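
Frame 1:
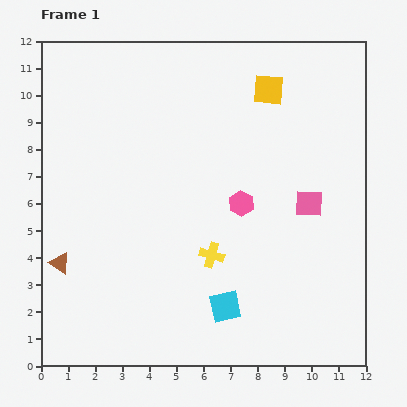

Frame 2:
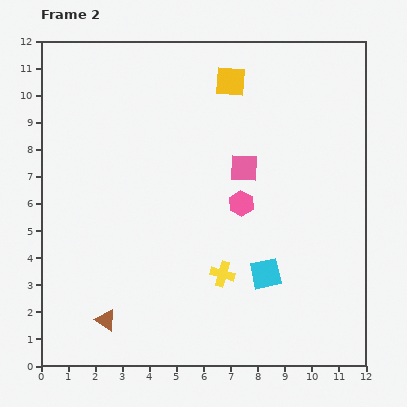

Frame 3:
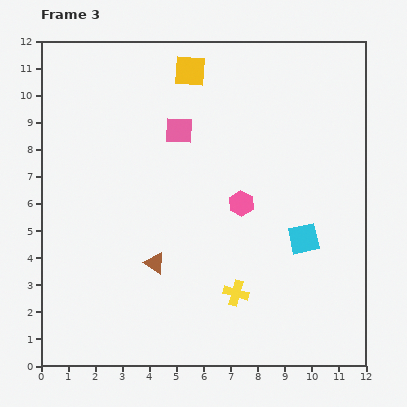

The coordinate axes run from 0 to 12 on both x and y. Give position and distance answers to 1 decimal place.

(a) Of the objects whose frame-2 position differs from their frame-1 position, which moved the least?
the yellow cross

(moved 0.8)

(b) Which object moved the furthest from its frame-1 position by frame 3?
the pink square

(moved 5.5; next 3.8)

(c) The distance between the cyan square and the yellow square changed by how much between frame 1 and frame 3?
-0.7

Distance in frame 1: 8.2. Distance in frame 3: 7.5.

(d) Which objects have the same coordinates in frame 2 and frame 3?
the pink hexagon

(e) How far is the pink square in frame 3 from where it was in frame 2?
2.8

The pink square moved from (7.5, 7.3) to (5.1, 8.7), a distance of √(2.4² + 1.4²) ≈ 2.8.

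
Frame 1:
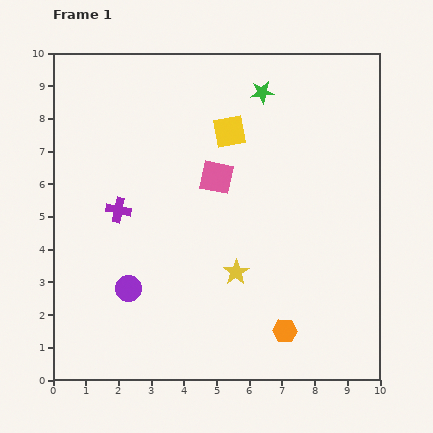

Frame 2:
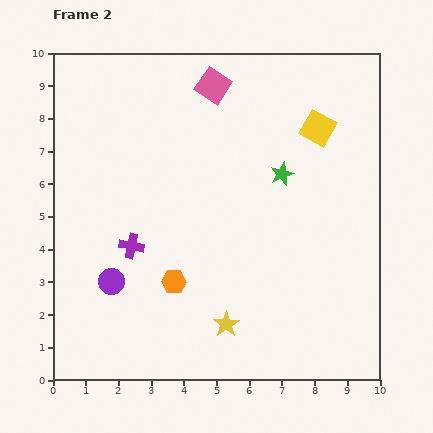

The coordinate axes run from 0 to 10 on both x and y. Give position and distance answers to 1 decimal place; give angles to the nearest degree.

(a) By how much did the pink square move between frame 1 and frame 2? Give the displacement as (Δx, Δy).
(-0.1, 2.8)

The pink square was at (5.0, 6.2) in frame 1 and (4.9, 9.0) in frame 2.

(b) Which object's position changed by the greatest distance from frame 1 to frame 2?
the orange hexagon

(moved 3.7; next 2.8)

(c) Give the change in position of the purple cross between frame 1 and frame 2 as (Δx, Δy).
(0.4, -1.1)

The purple cross was at (2.0, 5.2) in frame 1 and (2.4, 4.1) in frame 2.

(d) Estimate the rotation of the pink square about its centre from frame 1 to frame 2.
22° clockwise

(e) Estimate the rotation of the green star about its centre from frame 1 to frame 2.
15° counter-clockwise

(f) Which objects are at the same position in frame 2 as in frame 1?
none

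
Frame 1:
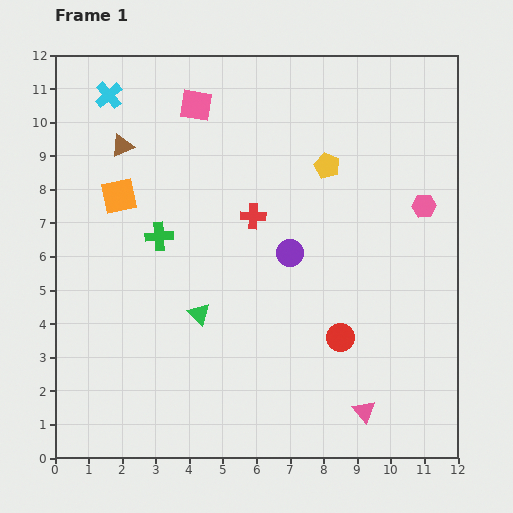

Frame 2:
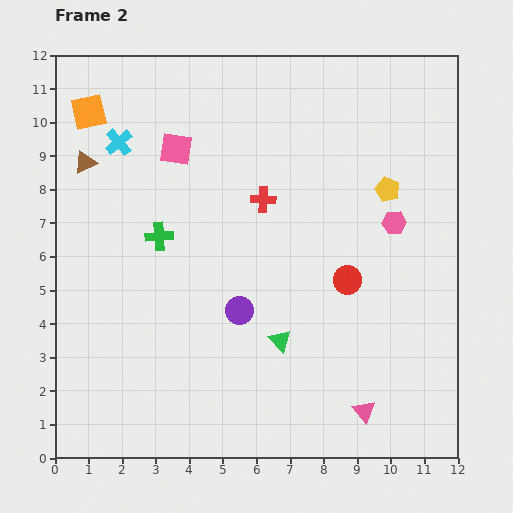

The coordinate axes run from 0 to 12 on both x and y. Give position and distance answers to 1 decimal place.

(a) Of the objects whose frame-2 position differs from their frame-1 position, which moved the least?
the red cross

(moved 0.6)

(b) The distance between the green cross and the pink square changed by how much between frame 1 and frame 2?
-1.5

Distance in frame 1: 4.1. Distance in frame 2: 2.6.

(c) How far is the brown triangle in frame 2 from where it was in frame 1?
1.2

The brown triangle moved from (2.0, 9.3) to (0.9, 8.8), a distance of √(1.1² + 0.5²) ≈ 1.2.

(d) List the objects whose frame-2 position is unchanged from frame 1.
the green cross, the pink triangle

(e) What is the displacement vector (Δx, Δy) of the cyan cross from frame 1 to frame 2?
(0.3, -1.4)

The cyan cross was at (1.6, 10.8) in frame 1 and (1.9, 9.4) in frame 2.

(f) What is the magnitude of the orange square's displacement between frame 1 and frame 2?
2.7

The orange square moved from (1.9, 7.8) to (1.0, 10.3), a distance of √(0.9² + 2.5²) ≈ 2.7.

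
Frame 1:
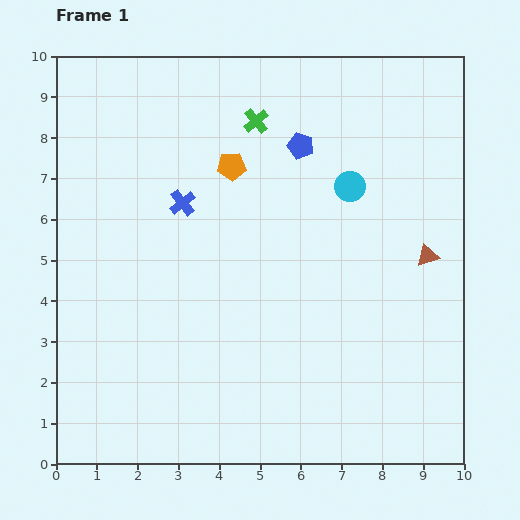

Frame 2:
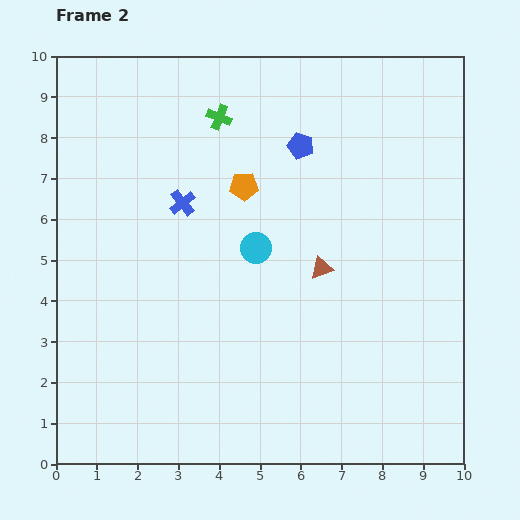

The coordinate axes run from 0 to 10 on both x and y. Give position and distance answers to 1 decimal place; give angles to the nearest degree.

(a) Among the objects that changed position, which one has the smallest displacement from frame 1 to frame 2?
the orange pentagon

(moved 0.6)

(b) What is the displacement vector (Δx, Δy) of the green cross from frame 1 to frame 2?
(-0.9, 0.1)

The green cross was at (4.9, 8.4) in frame 1 and (4.0, 8.5) in frame 2.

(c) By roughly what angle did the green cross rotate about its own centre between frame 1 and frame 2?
28° counter-clockwise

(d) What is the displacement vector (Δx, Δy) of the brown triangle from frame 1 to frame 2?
(-2.6, -0.3)

The brown triangle was at (9.1, 5.1) in frame 1 and (6.5, 4.8) in frame 2.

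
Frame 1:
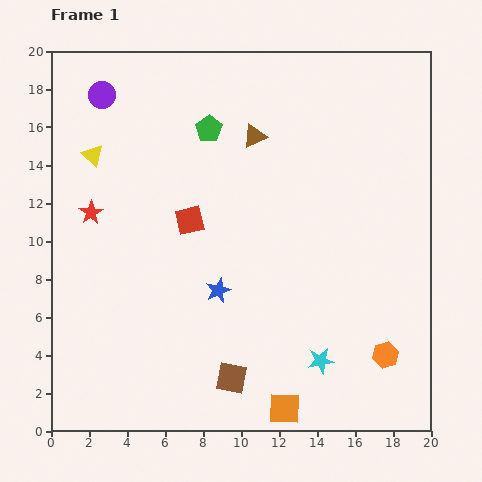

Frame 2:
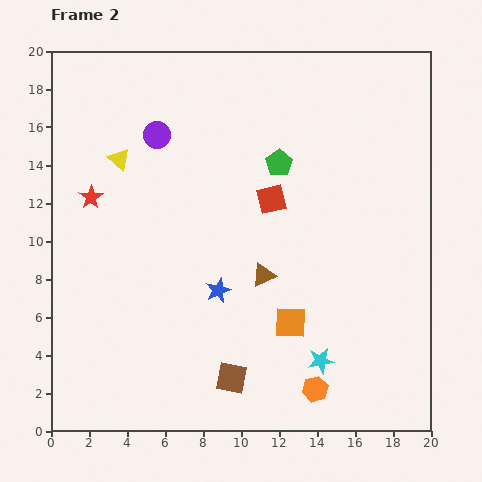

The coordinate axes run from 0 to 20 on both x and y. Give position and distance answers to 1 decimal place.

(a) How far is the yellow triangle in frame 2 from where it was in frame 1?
1.4

The yellow triangle moved from (2.2, 14.5) to (3.6, 14.3), a distance of √(1.4² + 0.2²) ≈ 1.4.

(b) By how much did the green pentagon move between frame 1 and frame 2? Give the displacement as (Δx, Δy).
(3.7, -1.8)

The green pentagon was at (8.3, 15.9) in frame 1 and (12.0, 14.1) in frame 2.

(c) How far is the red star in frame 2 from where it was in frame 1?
0.8

The red star moved from (2.1, 11.5) to (2.1, 12.3), a distance of √(0.0² + 0.8²) ≈ 0.8.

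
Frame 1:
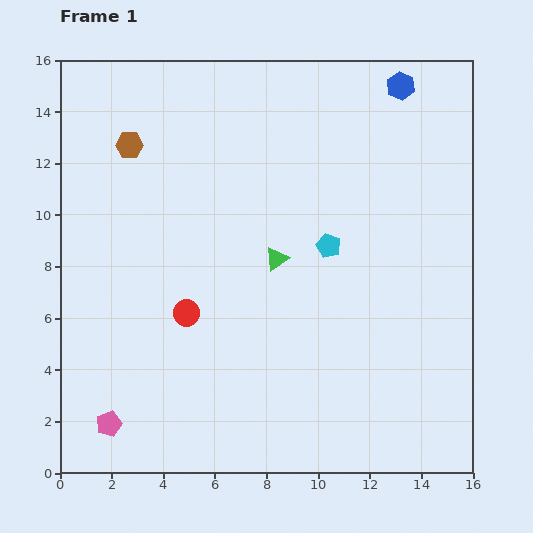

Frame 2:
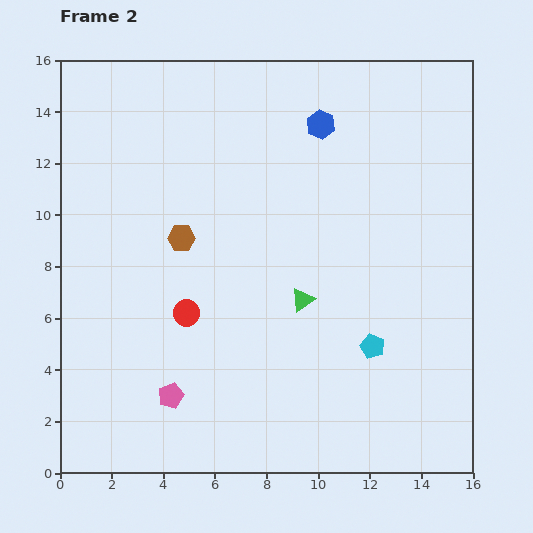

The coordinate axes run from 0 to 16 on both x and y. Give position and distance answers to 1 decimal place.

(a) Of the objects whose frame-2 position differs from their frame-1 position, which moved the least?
the green triangle

(moved 1.9)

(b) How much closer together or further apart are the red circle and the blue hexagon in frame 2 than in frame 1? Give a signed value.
-3.1

Distance in frame 1: 12.1. Distance in frame 2: 9.0.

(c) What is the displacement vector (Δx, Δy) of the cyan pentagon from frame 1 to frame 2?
(1.7, -3.9)

The cyan pentagon was at (10.4, 8.8) in frame 1 and (12.1, 4.9) in frame 2.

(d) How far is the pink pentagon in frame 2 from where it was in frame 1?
2.6

The pink pentagon moved from (1.9, 1.9) to (4.3, 3.0), a distance of √(2.4² + 1.1²) ≈ 2.6.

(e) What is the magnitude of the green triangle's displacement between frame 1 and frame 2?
1.9

The green triangle moved from (8.4, 8.3) to (9.4, 6.7), a distance of √(1.0² + 1.6²) ≈ 1.9.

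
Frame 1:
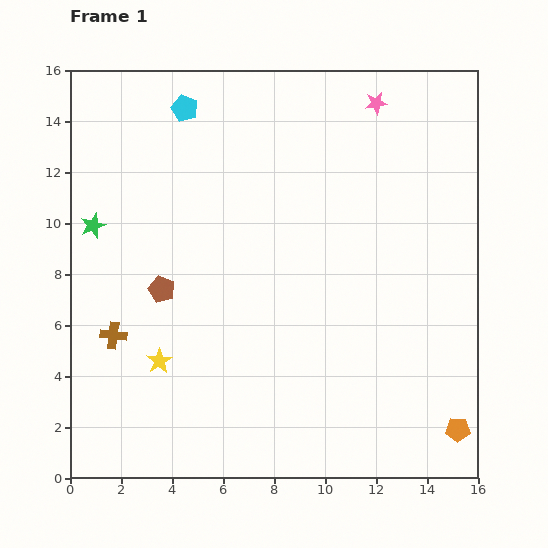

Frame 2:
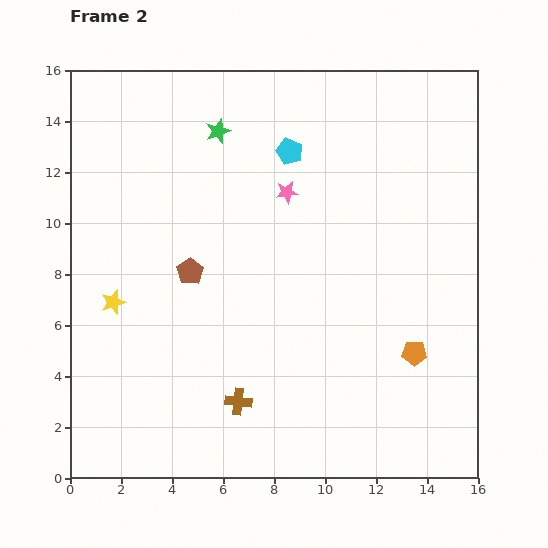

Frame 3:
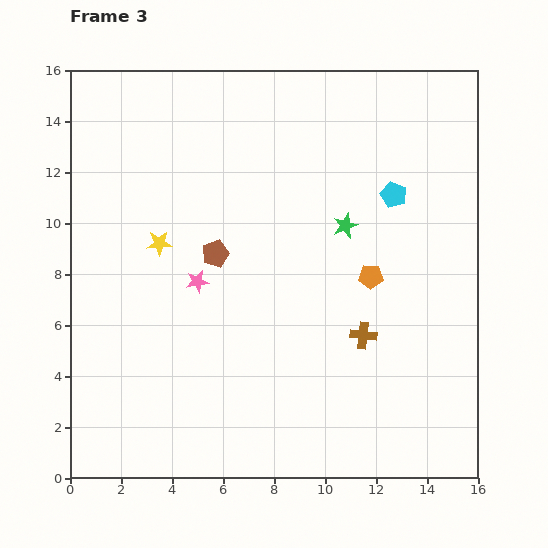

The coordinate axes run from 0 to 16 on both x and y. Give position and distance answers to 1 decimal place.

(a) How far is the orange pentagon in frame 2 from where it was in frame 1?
3.4

The orange pentagon moved from (15.2, 1.9) to (13.5, 4.9), a distance of √(1.7² + 3.0²) ≈ 3.4.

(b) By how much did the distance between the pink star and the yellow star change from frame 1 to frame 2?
-5.2

Distance in frame 1: 13.2. Distance in frame 2: 8.0.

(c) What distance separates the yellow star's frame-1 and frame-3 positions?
4.6

The yellow star moved from (3.5, 4.6) to (3.5, 9.2), a distance of √(0.0² + 4.6²) ≈ 4.6.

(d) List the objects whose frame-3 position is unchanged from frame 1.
none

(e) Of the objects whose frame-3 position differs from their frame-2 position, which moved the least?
the brown pentagon

(moved 1.2)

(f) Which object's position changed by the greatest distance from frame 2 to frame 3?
the green star

(moved 6.2; next 5.5)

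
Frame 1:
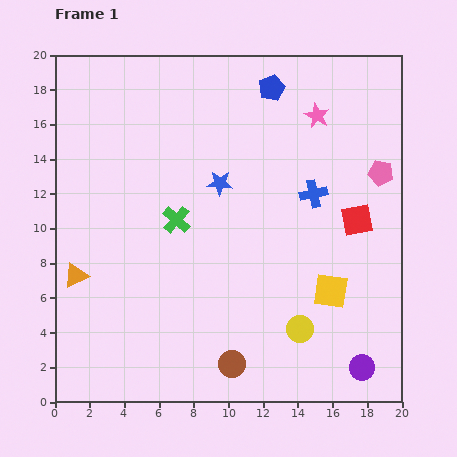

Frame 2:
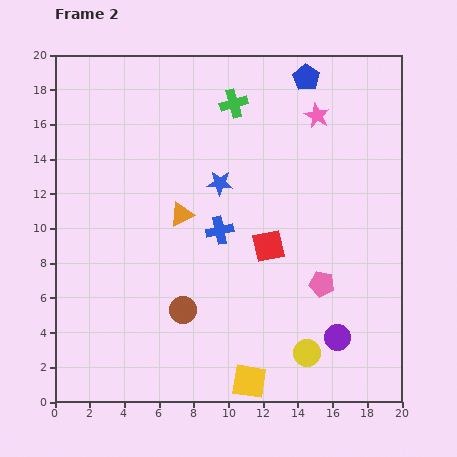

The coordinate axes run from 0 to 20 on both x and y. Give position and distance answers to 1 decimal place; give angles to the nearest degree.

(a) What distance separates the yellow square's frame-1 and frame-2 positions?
7.0

The yellow square moved from (15.9, 6.4) to (11.2, 1.2), a distance of √(4.7² + 5.2²) ≈ 7.0.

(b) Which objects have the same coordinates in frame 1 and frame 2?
the pink star, the blue star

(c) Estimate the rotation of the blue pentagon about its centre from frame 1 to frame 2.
16° counter-clockwise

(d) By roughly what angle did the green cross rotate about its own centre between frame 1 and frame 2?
32° clockwise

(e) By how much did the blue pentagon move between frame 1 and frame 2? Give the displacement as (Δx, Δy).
(2.0, 0.6)

The blue pentagon was at (12.5, 18.1) in frame 1 and (14.5, 18.7) in frame 2.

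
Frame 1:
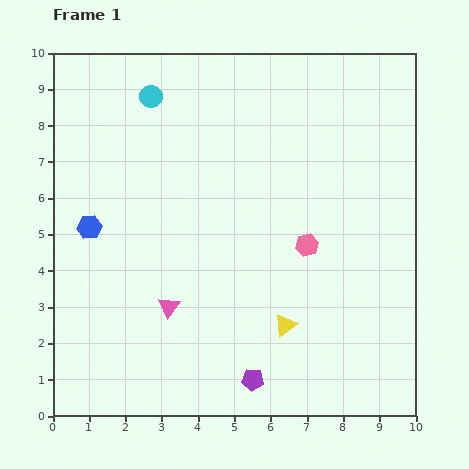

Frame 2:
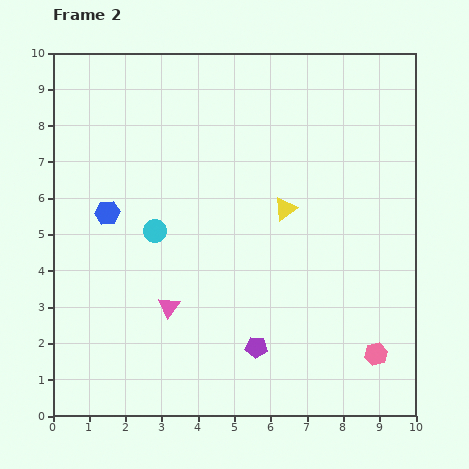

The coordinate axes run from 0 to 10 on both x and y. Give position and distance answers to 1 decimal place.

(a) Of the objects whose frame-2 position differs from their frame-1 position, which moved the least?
the blue hexagon

(moved 0.6)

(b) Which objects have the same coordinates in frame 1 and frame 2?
the pink triangle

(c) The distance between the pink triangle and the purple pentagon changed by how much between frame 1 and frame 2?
-0.4

Distance in frame 1: 3.0. Distance in frame 2: 2.6.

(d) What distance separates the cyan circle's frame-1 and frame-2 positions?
3.7

The cyan circle moved from (2.7, 8.8) to (2.8, 5.1), a distance of √(0.1² + 3.7²) ≈ 3.7.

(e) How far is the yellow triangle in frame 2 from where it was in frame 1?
3.2

The yellow triangle moved from (6.4, 2.5) to (6.4, 5.7), a distance of √(0.0² + 3.2²) ≈ 3.2.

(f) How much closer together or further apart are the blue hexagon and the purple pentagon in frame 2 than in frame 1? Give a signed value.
-0.7

Distance in frame 1: 6.2. Distance in frame 2: 5.5.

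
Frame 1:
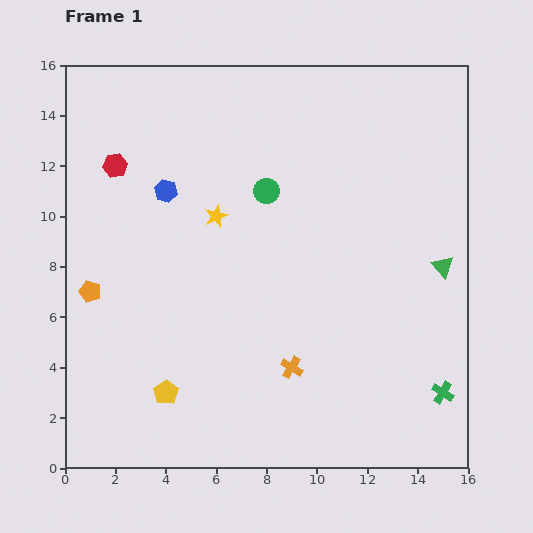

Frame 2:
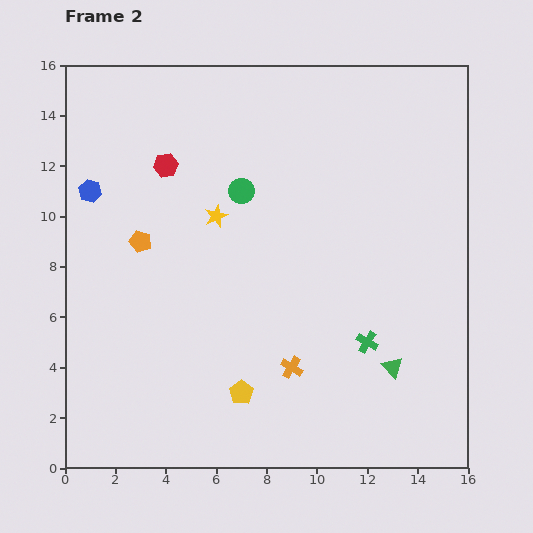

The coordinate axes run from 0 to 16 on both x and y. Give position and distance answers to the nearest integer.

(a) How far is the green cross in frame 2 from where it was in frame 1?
4

The green cross moved from (15, 3) to (12, 5), a distance of √(3² + 2²) ≈ 4.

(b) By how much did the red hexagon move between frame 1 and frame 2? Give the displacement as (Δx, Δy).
(2, 0)

The red hexagon was at (2, 12) in frame 1 and (4, 12) in frame 2.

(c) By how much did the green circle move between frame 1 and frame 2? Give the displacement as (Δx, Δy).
(-1, 0)

The green circle was at (8, 11) in frame 1 and (7, 11) in frame 2.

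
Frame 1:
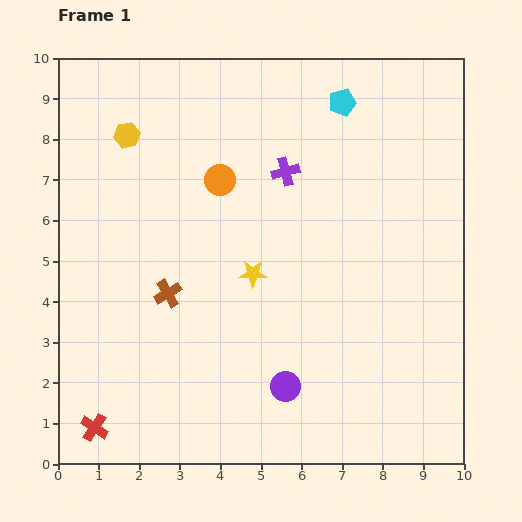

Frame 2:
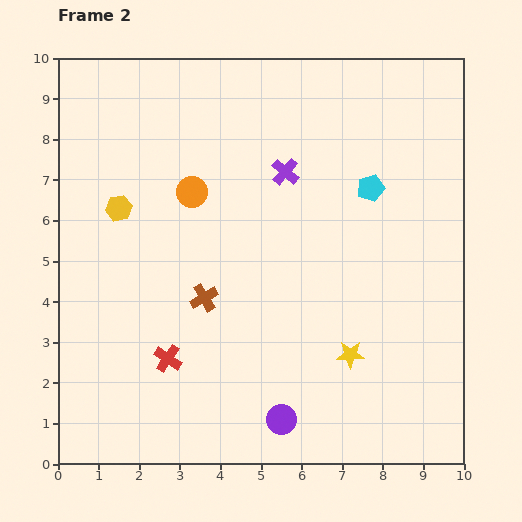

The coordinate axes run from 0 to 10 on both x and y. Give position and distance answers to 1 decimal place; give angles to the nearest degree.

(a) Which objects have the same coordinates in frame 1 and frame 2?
the purple cross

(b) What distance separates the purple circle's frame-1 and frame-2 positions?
0.8

The purple circle moved from (5.6, 1.9) to (5.5, 1.1), a distance of √(0.1² + 0.8²) ≈ 0.8.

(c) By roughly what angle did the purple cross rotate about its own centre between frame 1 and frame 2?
35° counter-clockwise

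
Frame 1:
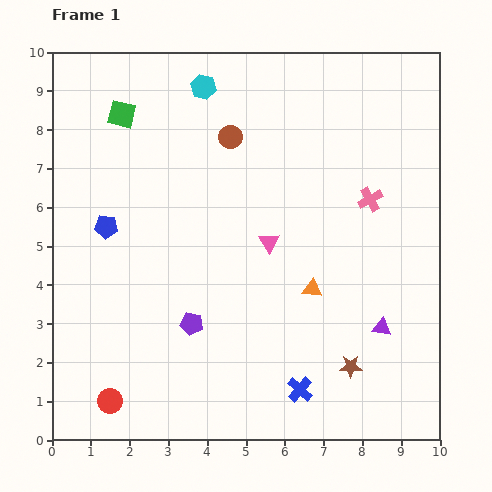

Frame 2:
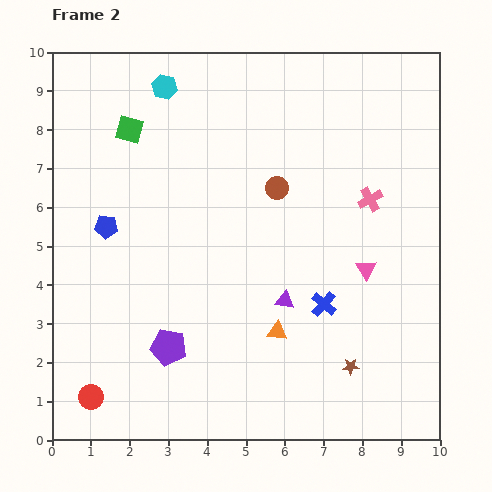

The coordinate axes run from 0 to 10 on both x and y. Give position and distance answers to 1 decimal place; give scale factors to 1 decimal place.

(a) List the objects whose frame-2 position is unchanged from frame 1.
the blue pentagon, the brown star, the pink cross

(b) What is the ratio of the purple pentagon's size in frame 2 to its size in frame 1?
1.6×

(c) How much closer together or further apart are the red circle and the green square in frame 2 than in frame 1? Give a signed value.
-0.4

Distance in frame 1: 7.4. Distance in frame 2: 7.0.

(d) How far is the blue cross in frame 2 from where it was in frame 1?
2.3

The blue cross moved from (6.4, 1.3) to (7.0, 3.5), a distance of √(0.6² + 2.2²) ≈ 2.3.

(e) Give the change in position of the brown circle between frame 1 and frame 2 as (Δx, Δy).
(1.2, -1.3)

The brown circle was at (4.6, 7.8) in frame 1 and (5.8, 6.5) in frame 2.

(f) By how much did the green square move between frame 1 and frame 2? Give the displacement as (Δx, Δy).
(0.2, -0.4)

The green square was at (1.8, 8.4) in frame 1 and (2.0, 8.0) in frame 2.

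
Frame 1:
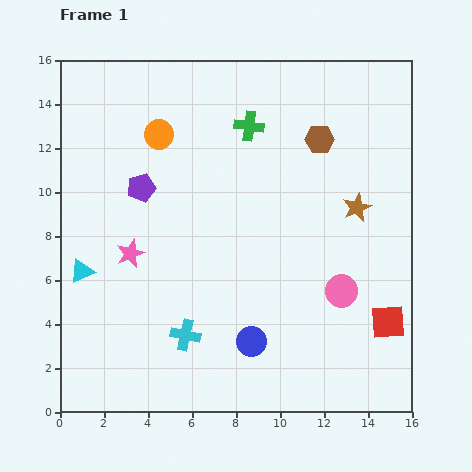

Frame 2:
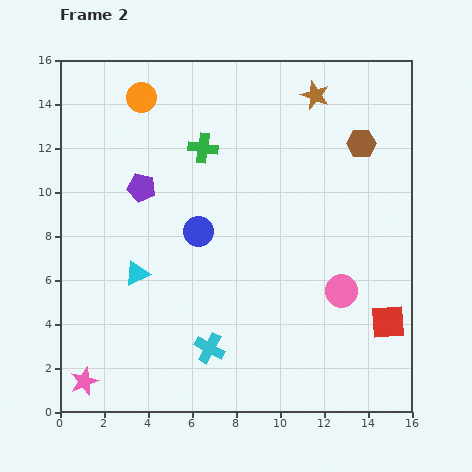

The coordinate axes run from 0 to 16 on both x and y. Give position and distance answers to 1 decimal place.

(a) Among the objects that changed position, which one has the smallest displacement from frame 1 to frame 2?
the cyan cross

(moved 1.3)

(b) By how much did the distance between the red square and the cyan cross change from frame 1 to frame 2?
-1.0

Distance in frame 1: 9.2. Distance in frame 2: 8.2.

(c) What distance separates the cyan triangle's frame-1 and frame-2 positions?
2.5

The cyan triangle moved from (1.0, 6.4) to (3.5, 6.3), a distance of √(2.5² + 0.1²) ≈ 2.5.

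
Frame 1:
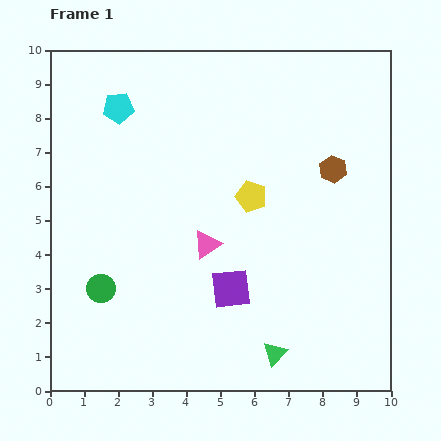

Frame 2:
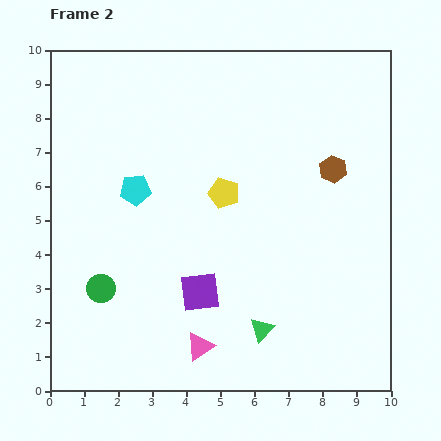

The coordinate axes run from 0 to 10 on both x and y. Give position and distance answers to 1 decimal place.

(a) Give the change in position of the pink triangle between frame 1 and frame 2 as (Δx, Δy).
(-0.2, -3.0)

The pink triangle was at (4.6, 4.3) in frame 1 and (4.4, 1.3) in frame 2.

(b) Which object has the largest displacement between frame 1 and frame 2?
the pink triangle

(moved 3.0; next 2.5)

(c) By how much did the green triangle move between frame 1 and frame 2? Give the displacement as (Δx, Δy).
(-0.4, 0.7)

The green triangle was at (6.6, 1.1) in frame 1 and (6.2, 1.8) in frame 2.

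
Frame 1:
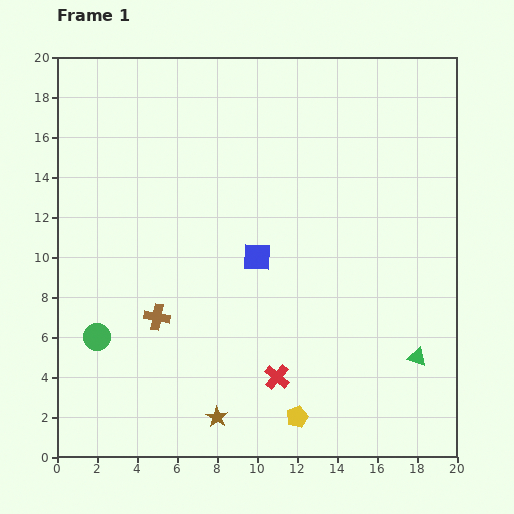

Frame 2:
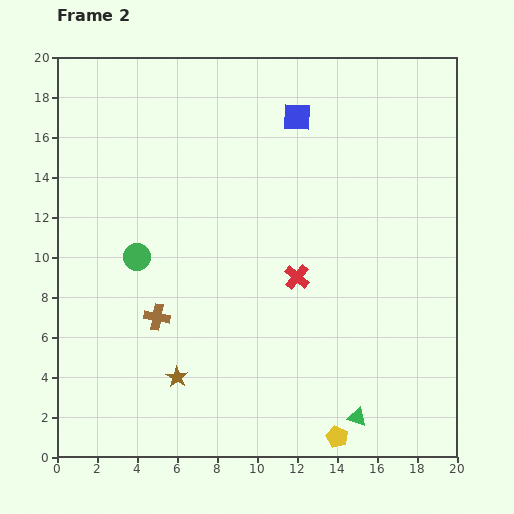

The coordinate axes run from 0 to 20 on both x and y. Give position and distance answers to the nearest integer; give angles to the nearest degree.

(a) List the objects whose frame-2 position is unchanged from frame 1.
the brown cross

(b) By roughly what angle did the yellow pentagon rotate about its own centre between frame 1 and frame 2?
26° counter-clockwise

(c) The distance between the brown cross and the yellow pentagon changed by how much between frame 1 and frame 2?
+2

Distance in frame 1: 9. Distance in frame 2: 11.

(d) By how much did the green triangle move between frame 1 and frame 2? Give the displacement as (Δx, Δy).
(-3, -3)

The green triangle was at (18, 5) in frame 1 and (15, 2) in frame 2.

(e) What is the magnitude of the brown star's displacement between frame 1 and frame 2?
3

The brown star moved from (8, 2) to (6, 4), a distance of √(2² + 2²) ≈ 3.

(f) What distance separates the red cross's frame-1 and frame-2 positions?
5

The red cross moved from (11, 4) to (12, 9), a distance of √(1² + 5²) ≈ 5.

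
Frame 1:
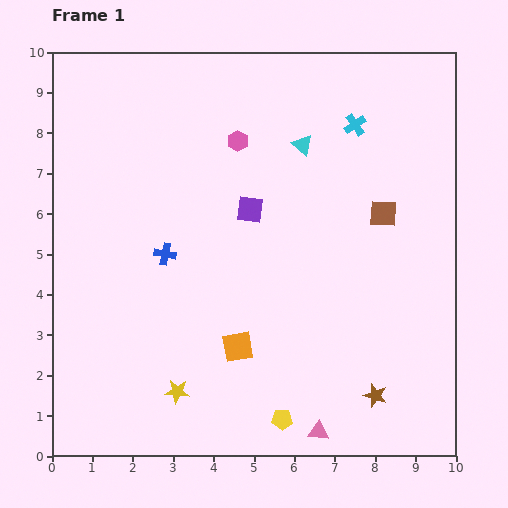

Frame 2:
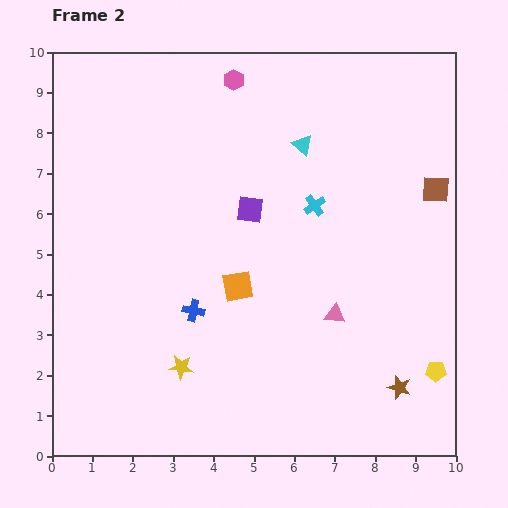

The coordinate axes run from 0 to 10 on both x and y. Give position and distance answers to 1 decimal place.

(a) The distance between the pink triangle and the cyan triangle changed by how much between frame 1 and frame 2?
-2.8

Distance in frame 1: 7.1. Distance in frame 2: 4.3.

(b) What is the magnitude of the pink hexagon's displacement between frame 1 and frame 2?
1.5

The pink hexagon moved from (4.6, 7.8) to (4.5, 9.3), a distance of √(0.1² + 1.5²) ≈ 1.5.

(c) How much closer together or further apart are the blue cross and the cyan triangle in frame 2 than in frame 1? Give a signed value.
+0.6

Distance in frame 1: 4.3. Distance in frame 2: 4.9.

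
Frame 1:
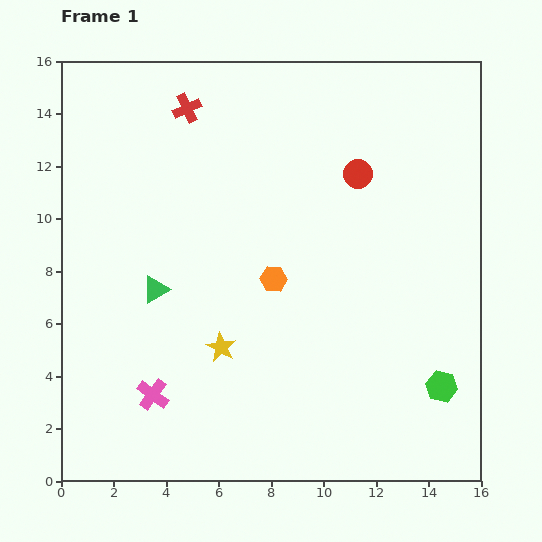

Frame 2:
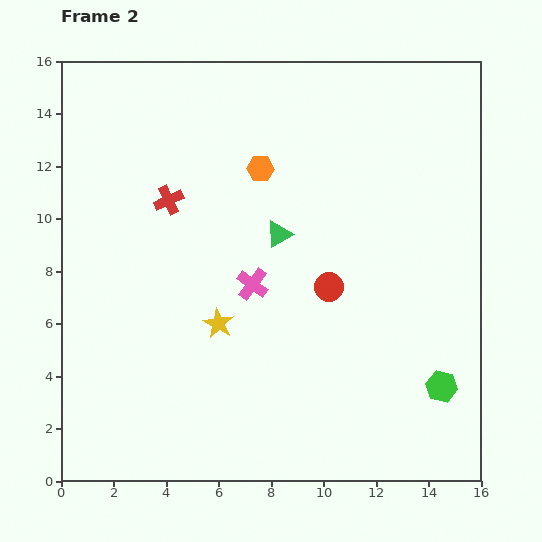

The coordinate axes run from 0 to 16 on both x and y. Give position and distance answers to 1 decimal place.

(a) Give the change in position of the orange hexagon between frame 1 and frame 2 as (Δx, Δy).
(-0.5, 4.2)

The orange hexagon was at (8.1, 7.7) in frame 1 and (7.6, 11.9) in frame 2.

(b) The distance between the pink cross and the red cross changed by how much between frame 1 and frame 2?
-6.5

Distance in frame 1: 11.0. Distance in frame 2: 4.5.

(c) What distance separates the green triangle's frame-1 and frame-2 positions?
5.1

The green triangle moved from (3.6, 7.3) to (8.3, 9.4), a distance of √(4.7² + 2.1²) ≈ 5.1.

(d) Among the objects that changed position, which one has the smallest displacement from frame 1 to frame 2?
the yellow star

(moved 0.9)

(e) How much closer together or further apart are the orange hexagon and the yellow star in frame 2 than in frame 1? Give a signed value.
+2.8

Distance in frame 1: 3.3. Distance in frame 2: 6.1.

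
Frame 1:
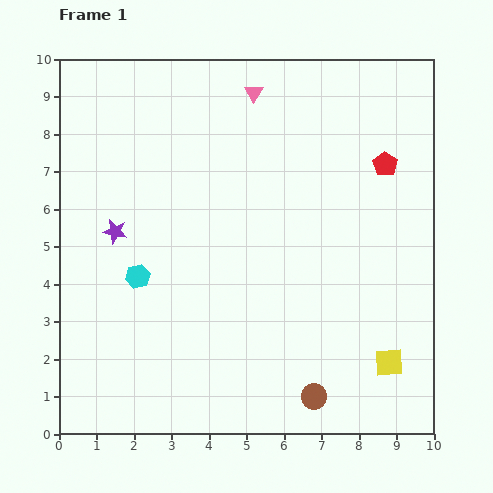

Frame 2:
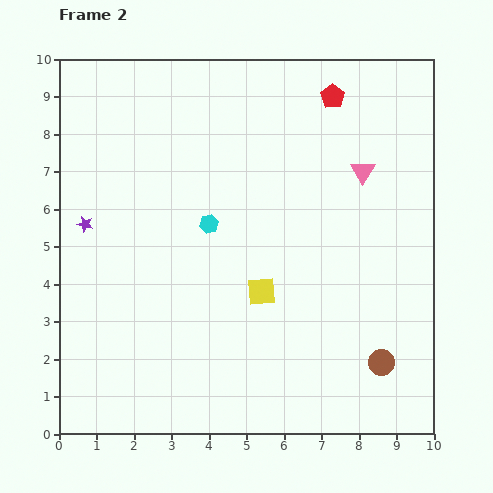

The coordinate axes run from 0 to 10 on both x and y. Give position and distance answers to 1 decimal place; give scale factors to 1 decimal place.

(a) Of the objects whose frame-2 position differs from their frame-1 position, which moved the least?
the purple star

(moved 0.8)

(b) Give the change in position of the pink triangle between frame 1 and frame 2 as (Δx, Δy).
(2.9, -2.1)

The pink triangle was at (5.2, 9.1) in frame 1 and (8.1, 7.0) in frame 2.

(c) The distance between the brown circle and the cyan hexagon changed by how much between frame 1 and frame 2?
+0.2

Distance in frame 1: 5.7. Distance in frame 2: 5.9.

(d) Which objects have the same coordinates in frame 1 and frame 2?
none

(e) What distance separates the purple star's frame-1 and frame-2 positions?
0.8

The purple star moved from (1.5, 5.4) to (0.7, 5.6), a distance of √(0.8² + 0.2²) ≈ 0.8.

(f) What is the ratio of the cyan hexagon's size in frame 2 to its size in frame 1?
0.7×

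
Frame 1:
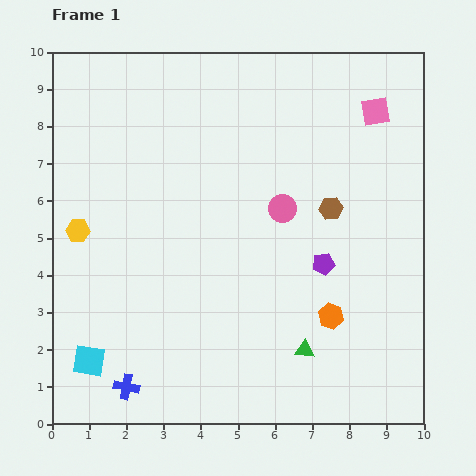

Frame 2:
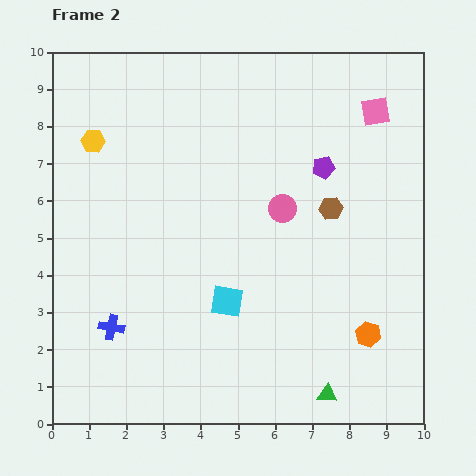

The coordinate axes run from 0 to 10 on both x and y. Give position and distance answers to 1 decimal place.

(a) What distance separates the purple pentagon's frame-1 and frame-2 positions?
2.6

The purple pentagon moved from (7.3, 4.3) to (7.3, 6.9), a distance of √(0.0² + 2.6²) ≈ 2.6.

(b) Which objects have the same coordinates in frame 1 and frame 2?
the pink square, the pink circle, the brown hexagon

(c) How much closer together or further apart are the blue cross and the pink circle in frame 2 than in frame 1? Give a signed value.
-0.8

Distance in frame 1: 6.4. Distance in frame 2: 5.6.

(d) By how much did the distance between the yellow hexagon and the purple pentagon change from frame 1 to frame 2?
-0.5

Distance in frame 1: 6.7. Distance in frame 2: 6.2.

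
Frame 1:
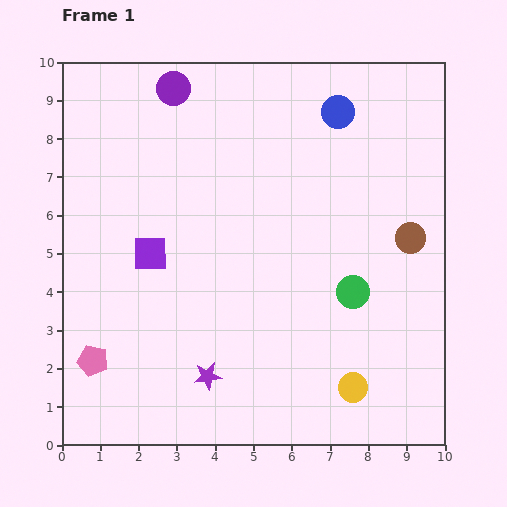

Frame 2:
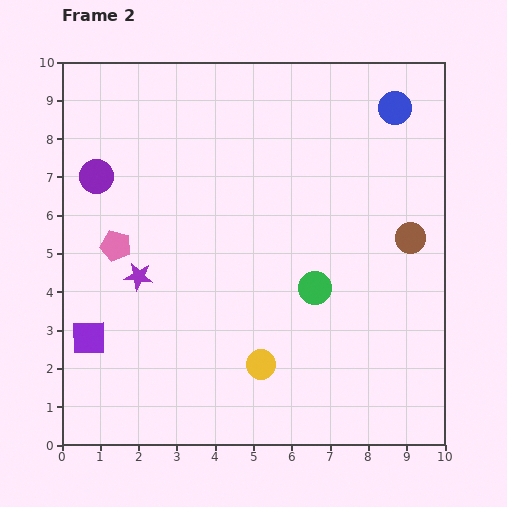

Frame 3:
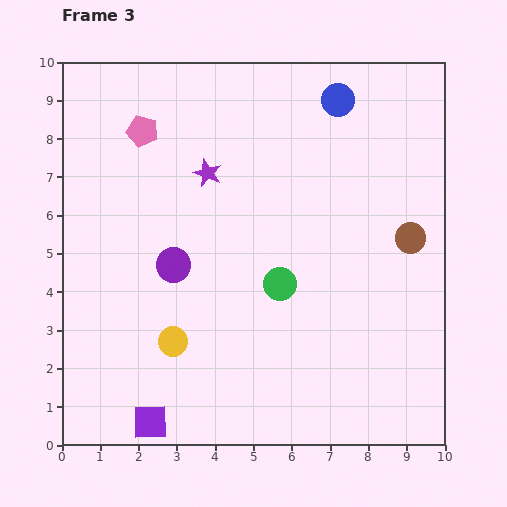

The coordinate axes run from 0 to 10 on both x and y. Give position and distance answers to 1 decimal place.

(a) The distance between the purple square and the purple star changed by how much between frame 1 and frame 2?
-1.4

Distance in frame 1: 3.5. Distance in frame 2: 2.1.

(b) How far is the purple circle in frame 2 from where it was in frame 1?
3.0

The purple circle moved from (2.9, 9.3) to (0.9, 7.0), a distance of √(2.0² + 2.3²) ≈ 3.0.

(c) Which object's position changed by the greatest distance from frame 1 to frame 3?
the pink pentagon

(moved 6.1; next 5.3)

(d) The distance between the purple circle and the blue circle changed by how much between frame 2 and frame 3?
-1.9

Distance in frame 2: 8.0. Distance in frame 3: 6.1.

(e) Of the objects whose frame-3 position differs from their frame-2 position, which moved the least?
the green circle

(moved 0.9)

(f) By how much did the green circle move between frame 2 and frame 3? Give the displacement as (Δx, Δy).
(-0.9, 0.1)

The green circle was at (6.6, 4.1) in frame 2 and (5.7, 4.2) in frame 3.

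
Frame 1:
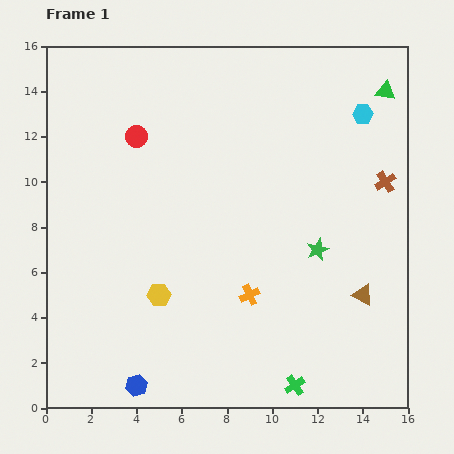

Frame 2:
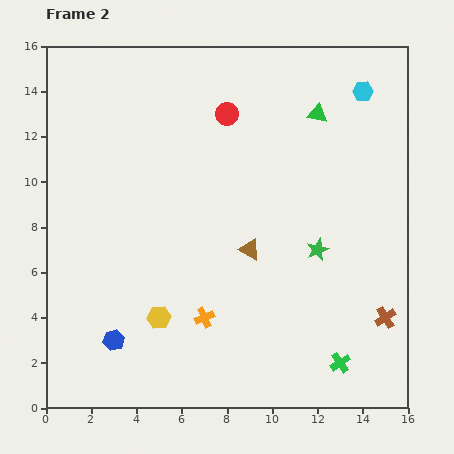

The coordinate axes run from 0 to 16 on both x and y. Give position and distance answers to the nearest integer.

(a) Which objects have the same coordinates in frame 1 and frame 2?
the green star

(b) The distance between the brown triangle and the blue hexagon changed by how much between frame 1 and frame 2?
-4

Distance in frame 1: 11. Distance in frame 2: 7.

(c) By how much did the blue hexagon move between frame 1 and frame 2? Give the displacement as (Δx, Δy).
(-1, 2)

The blue hexagon was at (4, 1) in frame 1 and (3, 3) in frame 2.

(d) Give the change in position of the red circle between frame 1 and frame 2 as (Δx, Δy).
(4, 1)

The red circle was at (4, 12) in frame 1 and (8, 13) in frame 2.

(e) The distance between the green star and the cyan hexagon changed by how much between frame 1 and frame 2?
+1

Distance in frame 1: 6. Distance in frame 2: 7.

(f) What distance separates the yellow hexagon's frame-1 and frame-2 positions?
1

The yellow hexagon moved from (5, 5) to (5, 4), a distance of √(0² + 1²) ≈ 1.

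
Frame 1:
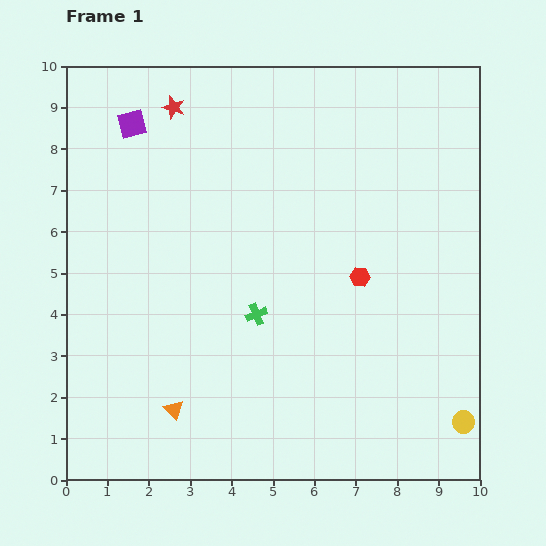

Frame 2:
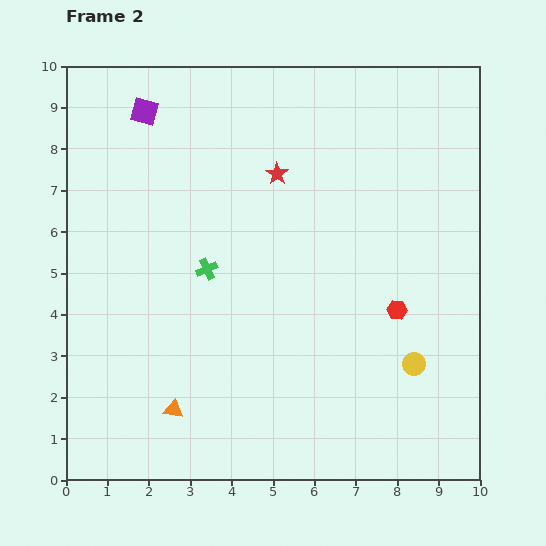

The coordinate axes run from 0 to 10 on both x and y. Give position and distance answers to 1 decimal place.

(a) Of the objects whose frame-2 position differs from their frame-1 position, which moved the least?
the purple square

(moved 0.4)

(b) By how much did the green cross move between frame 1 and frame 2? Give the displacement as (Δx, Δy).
(-1.2, 1.1)

The green cross was at (4.6, 4.0) in frame 1 and (3.4, 5.1) in frame 2.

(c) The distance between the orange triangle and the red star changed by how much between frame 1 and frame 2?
-1.1

Distance in frame 1: 7.3. Distance in frame 2: 6.2.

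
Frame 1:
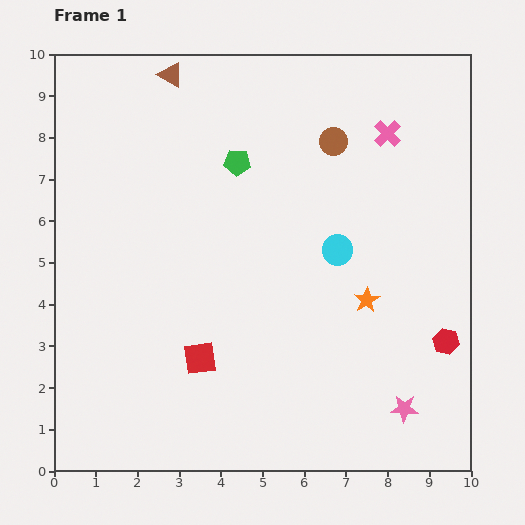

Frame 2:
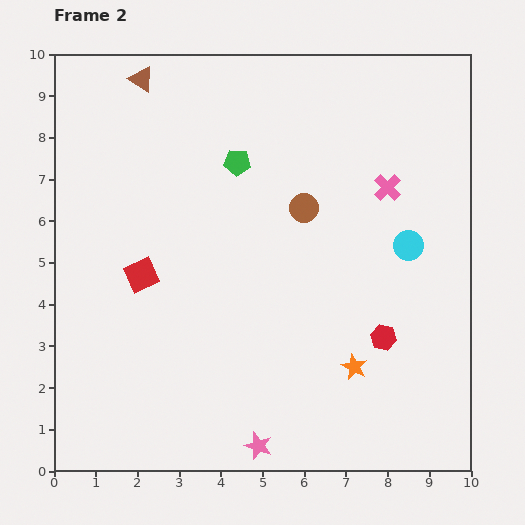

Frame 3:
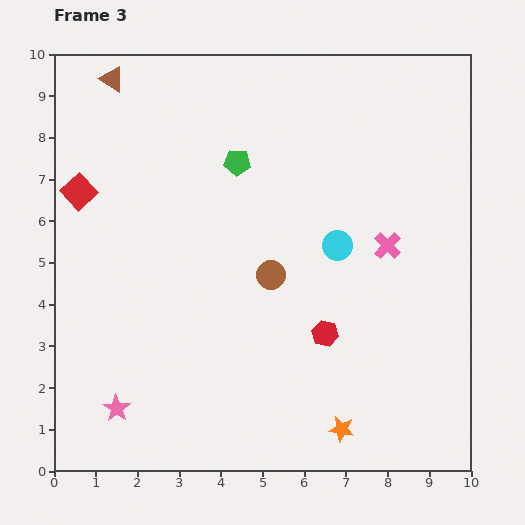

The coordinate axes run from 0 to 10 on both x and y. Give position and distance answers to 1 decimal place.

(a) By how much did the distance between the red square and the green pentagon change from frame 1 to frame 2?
-1.3

Distance in frame 1: 4.8. Distance in frame 2: 3.5.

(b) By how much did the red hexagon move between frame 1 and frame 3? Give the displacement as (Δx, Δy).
(-2.9, 0.2)

The red hexagon was at (9.4, 3.1) in frame 1 and (6.5, 3.3) in frame 3.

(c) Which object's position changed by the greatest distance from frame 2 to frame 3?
the pink star

(moved 3.5; next 2.5)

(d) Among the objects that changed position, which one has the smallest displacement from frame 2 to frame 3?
the brown triangle

(moved 0.7)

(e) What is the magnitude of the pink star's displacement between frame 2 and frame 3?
3.5

The pink star moved from (4.9, 0.6) to (1.5, 1.5), a distance of √(3.4² + 0.9²) ≈ 3.5.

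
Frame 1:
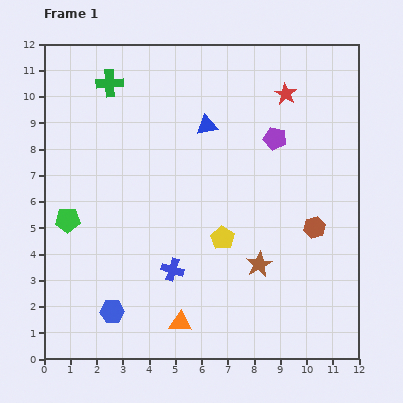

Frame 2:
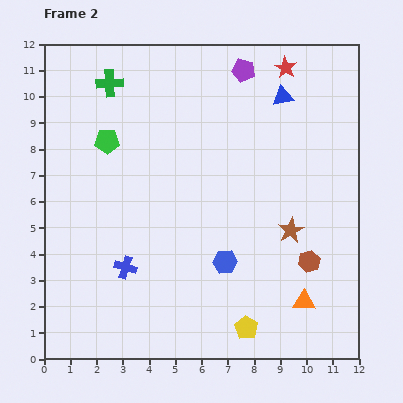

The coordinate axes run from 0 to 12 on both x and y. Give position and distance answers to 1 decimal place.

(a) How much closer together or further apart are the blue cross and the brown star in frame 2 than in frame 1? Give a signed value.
+3.2

Distance in frame 1: 3.3. Distance in frame 2: 6.5.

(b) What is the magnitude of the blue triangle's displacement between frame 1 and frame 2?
3.1

The blue triangle moved from (6.2, 8.9) to (9.1, 10.0), a distance of √(2.9² + 1.1²) ≈ 3.1.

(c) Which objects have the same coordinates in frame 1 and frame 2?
the green cross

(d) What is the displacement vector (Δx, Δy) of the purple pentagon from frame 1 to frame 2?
(-1.2, 2.6)

The purple pentagon was at (8.8, 8.4) in frame 1 and (7.6, 11.0) in frame 2.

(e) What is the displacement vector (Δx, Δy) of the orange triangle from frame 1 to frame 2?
(4.7, 0.8)

The orange triangle was at (5.2, 1.4) in frame 1 and (9.9, 2.2) in frame 2.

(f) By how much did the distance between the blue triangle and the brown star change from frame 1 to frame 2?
-0.6

Distance in frame 1: 5.7. Distance in frame 2: 5.1.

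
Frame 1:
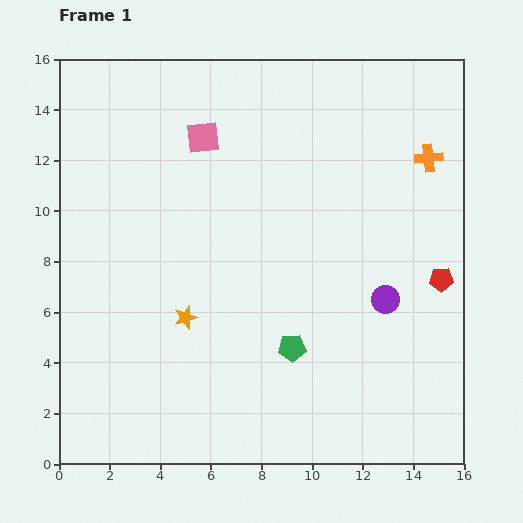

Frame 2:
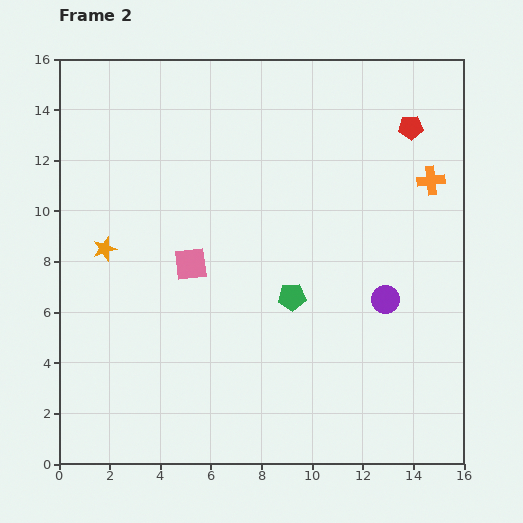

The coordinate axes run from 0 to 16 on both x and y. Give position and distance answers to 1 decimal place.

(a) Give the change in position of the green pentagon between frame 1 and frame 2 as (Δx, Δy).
(0.0, 2.0)

The green pentagon was at (9.2, 4.6) in frame 1 and (9.2, 6.6) in frame 2.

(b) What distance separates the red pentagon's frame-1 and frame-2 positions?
6.1

The red pentagon moved from (15.1, 7.3) to (13.9, 13.3), a distance of √(1.2² + 6.0²) ≈ 6.1.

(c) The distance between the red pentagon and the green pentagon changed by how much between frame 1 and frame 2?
+1.7

Distance in frame 1: 6.5. Distance in frame 2: 8.2.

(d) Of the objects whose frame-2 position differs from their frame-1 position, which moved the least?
the orange cross

(moved 0.9)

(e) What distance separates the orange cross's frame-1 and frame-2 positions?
0.9

The orange cross moved from (14.6, 12.1) to (14.7, 11.2), a distance of √(0.1² + 0.9²) ≈ 0.9.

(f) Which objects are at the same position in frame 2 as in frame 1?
the purple circle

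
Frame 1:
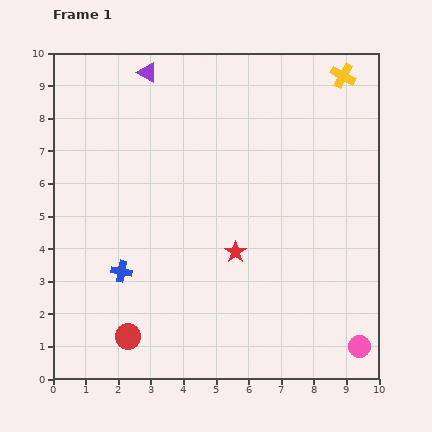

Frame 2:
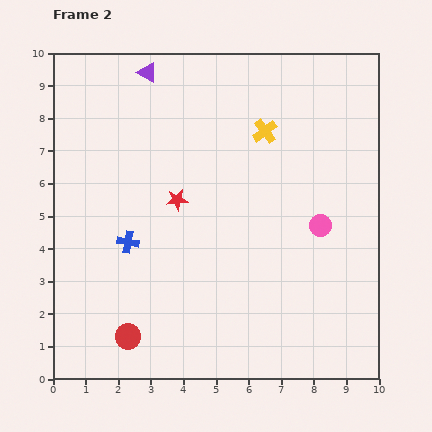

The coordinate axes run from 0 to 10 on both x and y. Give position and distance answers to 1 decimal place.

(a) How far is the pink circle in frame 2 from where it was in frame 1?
3.9

The pink circle moved from (9.4, 1.0) to (8.2, 4.7), a distance of √(1.2² + 3.7²) ≈ 3.9.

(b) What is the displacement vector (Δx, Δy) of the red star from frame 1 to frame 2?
(-1.8, 1.6)

The red star was at (5.6, 3.9) in frame 1 and (3.8, 5.5) in frame 2.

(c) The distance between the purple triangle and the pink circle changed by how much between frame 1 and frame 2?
-3.5

Distance in frame 1: 10.6. Distance in frame 2: 7.1.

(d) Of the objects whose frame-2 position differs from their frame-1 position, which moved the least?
the blue cross

(moved 0.9)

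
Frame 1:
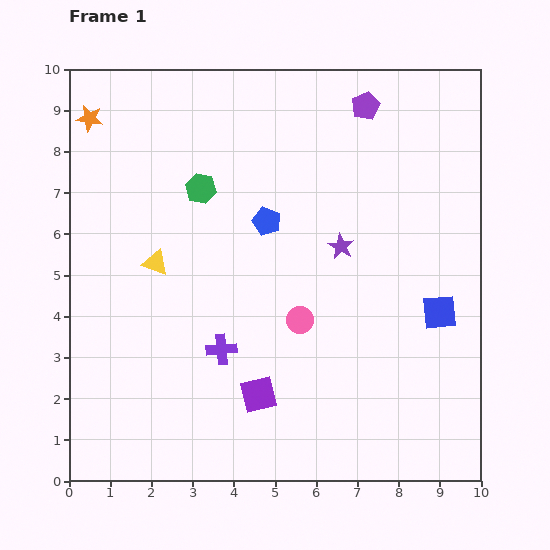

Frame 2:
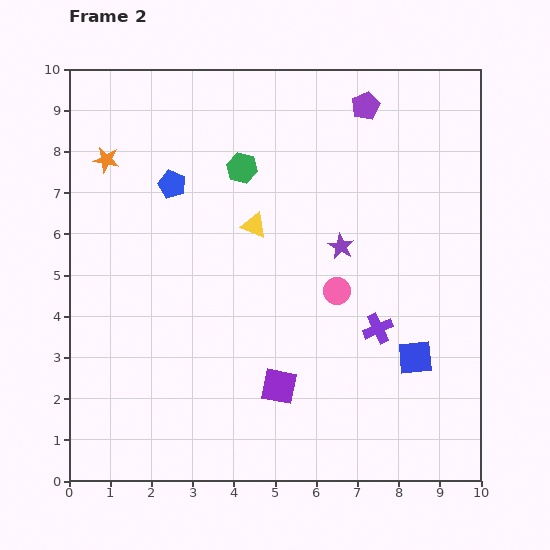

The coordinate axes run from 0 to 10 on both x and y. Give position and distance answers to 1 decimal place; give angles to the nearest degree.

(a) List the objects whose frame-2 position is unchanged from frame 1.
the purple pentagon, the purple star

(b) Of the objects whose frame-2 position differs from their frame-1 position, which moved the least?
the purple square

(moved 0.5)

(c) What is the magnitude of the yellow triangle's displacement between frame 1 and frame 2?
2.6

The yellow triangle moved from (2.1, 5.3) to (4.5, 6.2), a distance of √(2.4² + 0.9²) ≈ 2.6.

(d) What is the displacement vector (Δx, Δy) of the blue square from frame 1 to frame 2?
(-0.6, -1.1)

The blue square was at (9.0, 4.1) in frame 1 and (8.4, 3.0) in frame 2.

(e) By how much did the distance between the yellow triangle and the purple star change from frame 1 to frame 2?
-2.3

Distance in frame 1: 4.5. Distance in frame 2: 2.2.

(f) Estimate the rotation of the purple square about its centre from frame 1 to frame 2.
24° clockwise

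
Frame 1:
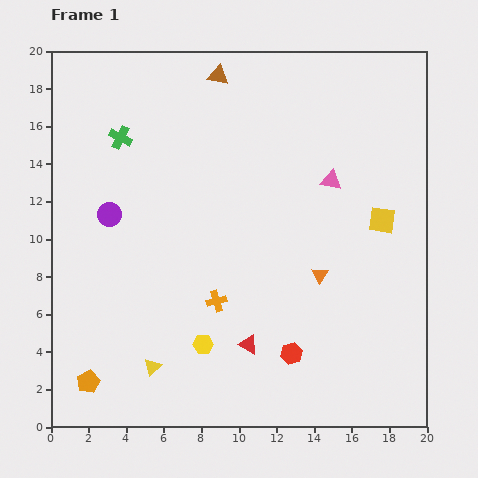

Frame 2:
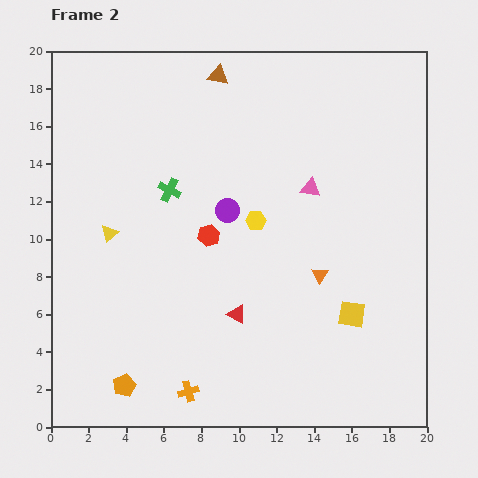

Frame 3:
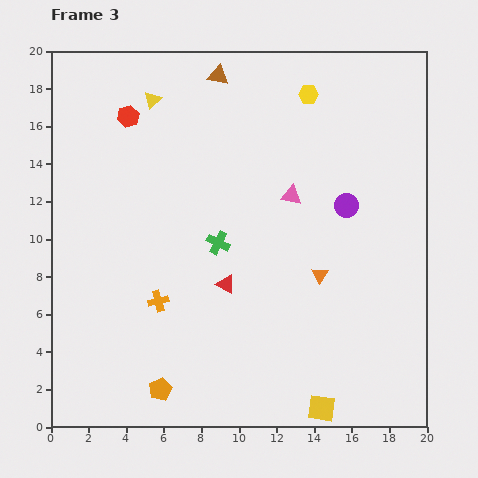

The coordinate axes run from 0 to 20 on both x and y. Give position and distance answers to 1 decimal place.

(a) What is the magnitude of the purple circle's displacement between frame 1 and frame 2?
6.3

The purple circle moved from (3.1, 11.3) to (9.4, 11.5), a distance of √(6.3² + 0.2²) ≈ 6.3.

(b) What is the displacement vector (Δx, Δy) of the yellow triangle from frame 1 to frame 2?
(-2.3, 7.1)

The yellow triangle was at (5.4, 3.2) in frame 1 and (3.1, 10.3) in frame 2.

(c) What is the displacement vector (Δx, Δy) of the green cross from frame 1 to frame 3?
(5.2, -5.6)

The green cross was at (3.7, 15.4) in frame 1 and (8.9, 9.8) in frame 3.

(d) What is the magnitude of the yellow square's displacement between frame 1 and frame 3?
10.5

The yellow square moved from (17.6, 11.0) to (14.4, 1.0), a distance of √(3.2² + 10.0²) ≈ 10.5.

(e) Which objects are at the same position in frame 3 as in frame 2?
the orange triangle, the brown triangle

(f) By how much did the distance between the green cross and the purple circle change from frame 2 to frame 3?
+3.8

Distance in frame 2: 3.3. Distance in frame 3: 7.1.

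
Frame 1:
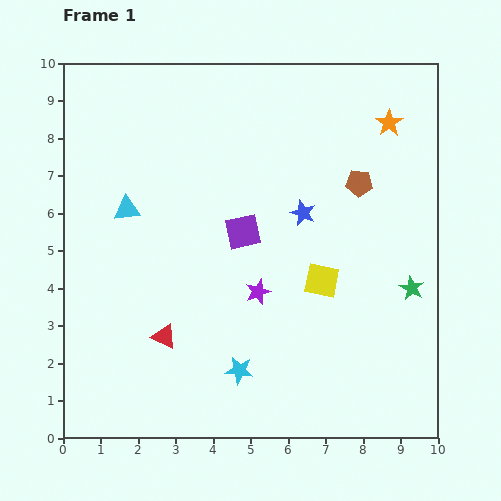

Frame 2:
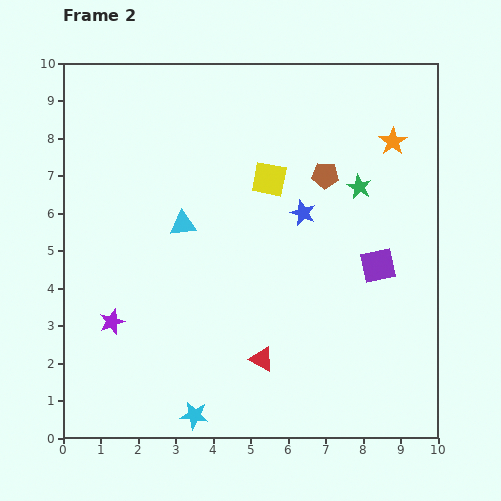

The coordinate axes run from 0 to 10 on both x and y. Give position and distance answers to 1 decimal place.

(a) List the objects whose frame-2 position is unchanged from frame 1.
the blue star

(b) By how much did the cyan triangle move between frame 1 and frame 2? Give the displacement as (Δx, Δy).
(1.5, -0.4)

The cyan triangle was at (1.7, 6.1) in frame 1 and (3.2, 5.7) in frame 2.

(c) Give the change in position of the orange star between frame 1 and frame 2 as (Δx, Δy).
(0.1, -0.5)

The orange star was at (8.7, 8.4) in frame 1 and (8.8, 7.9) in frame 2.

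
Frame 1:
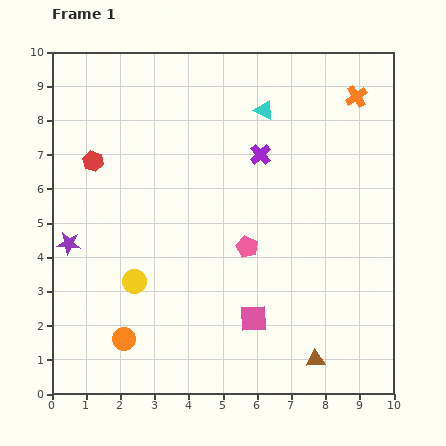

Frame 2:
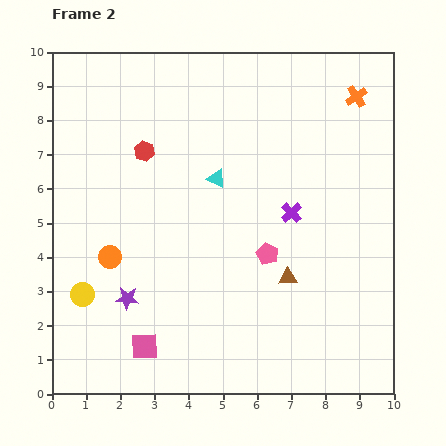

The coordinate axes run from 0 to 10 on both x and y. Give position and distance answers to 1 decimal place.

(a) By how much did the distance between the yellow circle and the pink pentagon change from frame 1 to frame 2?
+2.1

Distance in frame 1: 3.4. Distance in frame 2: 5.5.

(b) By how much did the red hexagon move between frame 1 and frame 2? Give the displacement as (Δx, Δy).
(1.5, 0.3)

The red hexagon was at (1.2, 6.8) in frame 1 and (2.7, 7.1) in frame 2.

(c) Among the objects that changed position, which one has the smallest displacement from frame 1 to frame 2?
the pink pentagon

(moved 0.6)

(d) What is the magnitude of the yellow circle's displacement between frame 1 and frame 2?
1.6

The yellow circle moved from (2.4, 3.3) to (0.9, 2.9), a distance of √(1.5² + 0.4²) ≈ 1.6.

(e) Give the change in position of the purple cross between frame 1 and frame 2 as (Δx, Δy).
(0.9, -1.7)

The purple cross was at (6.1, 7.0) in frame 1 and (7.0, 5.3) in frame 2.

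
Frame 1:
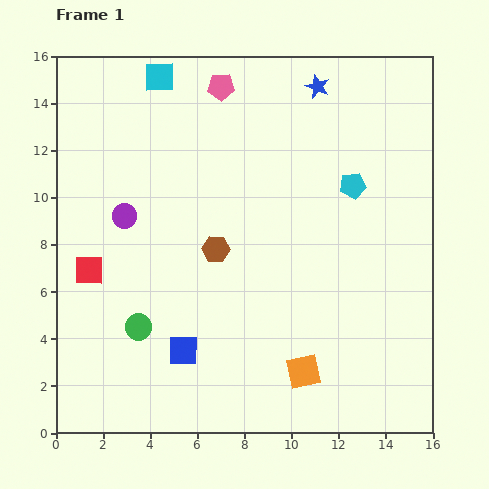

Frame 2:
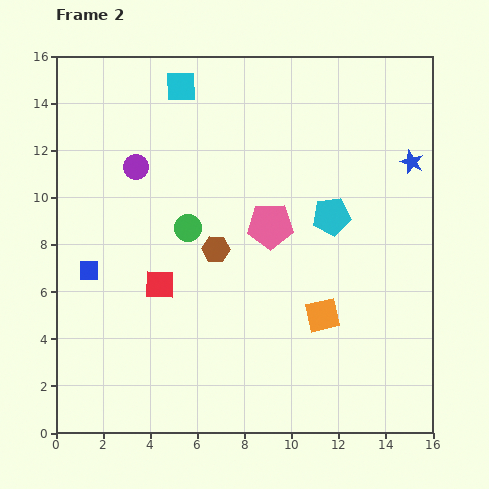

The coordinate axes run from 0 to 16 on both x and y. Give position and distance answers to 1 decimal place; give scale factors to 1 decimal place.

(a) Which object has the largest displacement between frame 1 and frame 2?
the pink pentagon

(moved 6.3; next 5.2)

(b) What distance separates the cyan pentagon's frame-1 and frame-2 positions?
1.6

The cyan pentagon moved from (12.6, 10.5) to (11.7, 9.2), a distance of √(0.9² + 1.3²) ≈ 1.6.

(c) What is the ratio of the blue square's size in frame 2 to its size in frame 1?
0.7×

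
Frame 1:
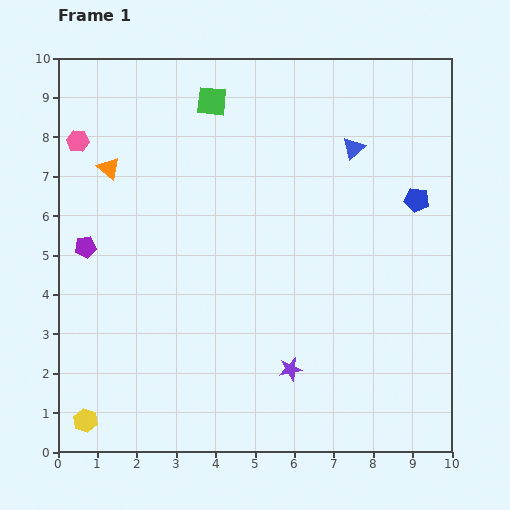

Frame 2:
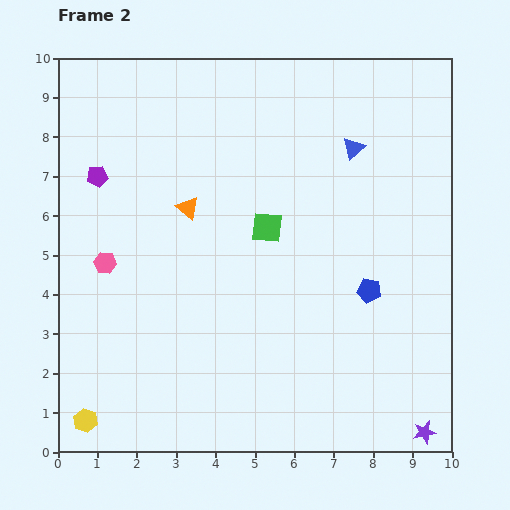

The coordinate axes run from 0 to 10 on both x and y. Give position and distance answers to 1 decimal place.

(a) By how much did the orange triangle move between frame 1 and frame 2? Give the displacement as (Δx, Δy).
(2.0, -1.0)

The orange triangle was at (1.3, 7.2) in frame 1 and (3.3, 6.2) in frame 2.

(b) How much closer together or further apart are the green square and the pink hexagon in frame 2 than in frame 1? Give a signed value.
+0.7

Distance in frame 1: 3.5. Distance in frame 2: 4.2.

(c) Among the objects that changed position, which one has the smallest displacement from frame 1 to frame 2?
the purple pentagon

(moved 1.8)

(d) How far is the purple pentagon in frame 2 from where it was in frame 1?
1.8

The purple pentagon moved from (0.7, 5.2) to (1.0, 7.0), a distance of √(0.3² + 1.8²) ≈ 1.8.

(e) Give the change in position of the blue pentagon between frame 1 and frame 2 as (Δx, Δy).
(-1.2, -2.3)

The blue pentagon was at (9.1, 6.4) in frame 1 and (7.9, 4.1) in frame 2.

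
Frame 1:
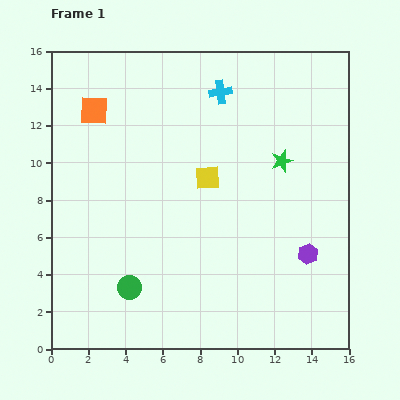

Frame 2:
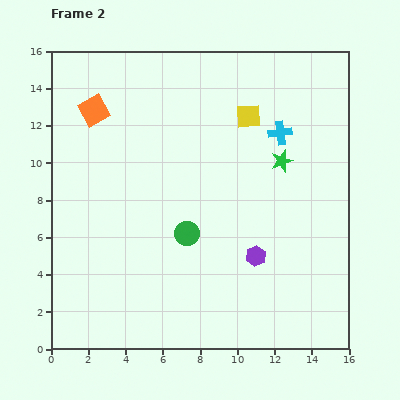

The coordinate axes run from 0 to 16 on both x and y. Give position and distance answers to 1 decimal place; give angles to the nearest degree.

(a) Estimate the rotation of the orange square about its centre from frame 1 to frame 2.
32° counter-clockwise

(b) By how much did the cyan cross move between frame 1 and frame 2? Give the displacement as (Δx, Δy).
(3.2, -2.2)

The cyan cross was at (9.1, 13.8) in frame 1 and (12.3, 11.6) in frame 2.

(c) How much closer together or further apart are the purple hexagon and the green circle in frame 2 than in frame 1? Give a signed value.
-5.9

Distance in frame 1: 9.8. Distance in frame 2: 3.9.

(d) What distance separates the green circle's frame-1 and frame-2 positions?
4.2

The green circle moved from (4.2, 3.3) to (7.3, 6.2), a distance of √(3.1² + 2.9²) ≈ 4.2.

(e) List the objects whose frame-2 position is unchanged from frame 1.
the green star, the orange square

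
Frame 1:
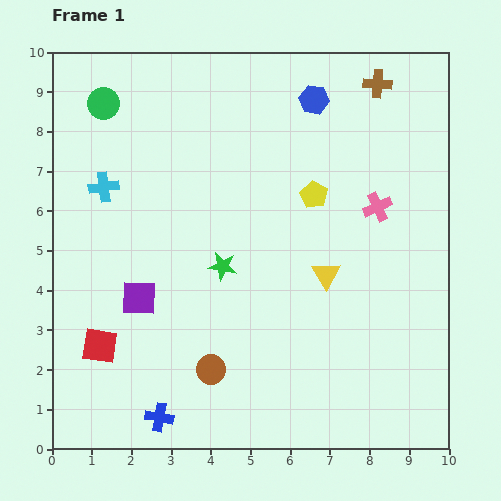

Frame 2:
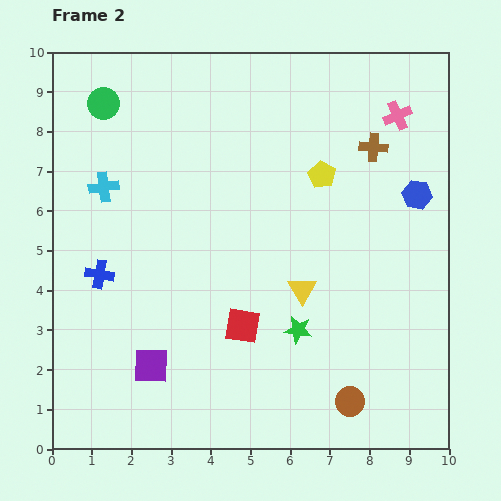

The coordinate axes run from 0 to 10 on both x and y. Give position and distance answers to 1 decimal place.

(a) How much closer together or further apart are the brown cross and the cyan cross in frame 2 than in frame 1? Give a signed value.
-0.5

Distance in frame 1: 7.4. Distance in frame 2: 6.9.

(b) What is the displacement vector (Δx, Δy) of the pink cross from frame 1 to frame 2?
(0.5, 2.3)

The pink cross was at (8.2, 6.1) in frame 1 and (8.7, 8.4) in frame 2.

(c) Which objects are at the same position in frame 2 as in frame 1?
the cyan cross, the green circle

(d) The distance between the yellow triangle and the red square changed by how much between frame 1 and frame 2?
-4.3

Distance in frame 1: 6.0. Distance in frame 2: 1.7.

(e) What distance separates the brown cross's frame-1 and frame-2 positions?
1.6

The brown cross moved from (8.2, 9.2) to (8.1, 7.6), a distance of √(0.1² + 1.6²) ≈ 1.6.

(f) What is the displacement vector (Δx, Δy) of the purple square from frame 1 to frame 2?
(0.3, -1.7)

The purple square was at (2.2, 3.8) in frame 1 and (2.5, 2.1) in frame 2.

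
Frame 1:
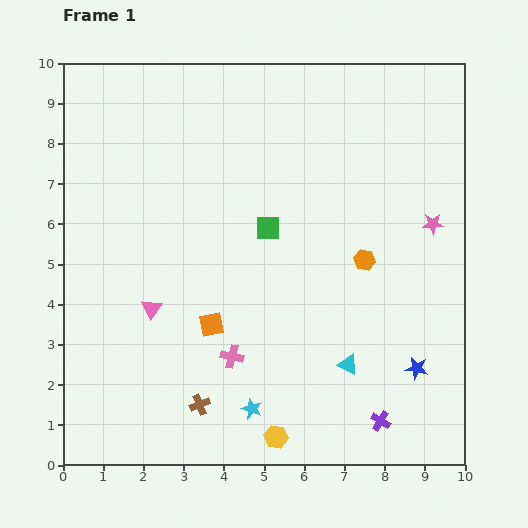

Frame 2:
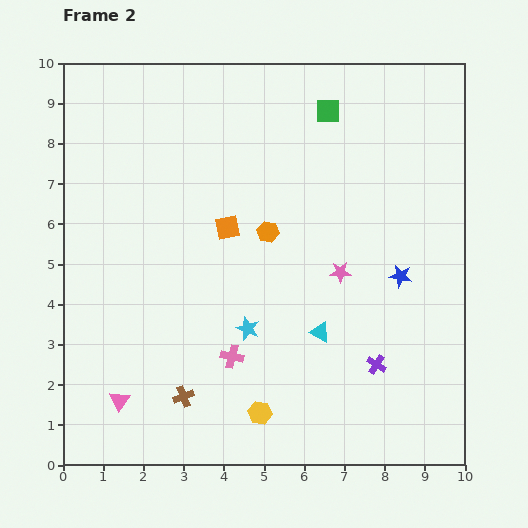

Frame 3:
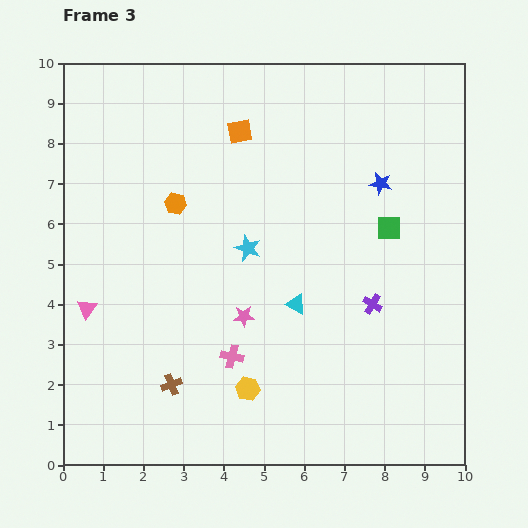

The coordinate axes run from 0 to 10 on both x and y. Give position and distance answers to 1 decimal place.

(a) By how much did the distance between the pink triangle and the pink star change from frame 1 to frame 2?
-0.9

Distance in frame 1: 7.3. Distance in frame 2: 6.4.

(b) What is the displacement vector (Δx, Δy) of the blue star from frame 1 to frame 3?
(-0.9, 4.6)

The blue star was at (8.8, 2.4) in frame 1 and (7.9, 7.0) in frame 3.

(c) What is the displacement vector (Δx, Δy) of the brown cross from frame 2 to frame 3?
(-0.3, 0.3)

The brown cross was at (3.0, 1.7) in frame 2 and (2.7, 2.0) in frame 3.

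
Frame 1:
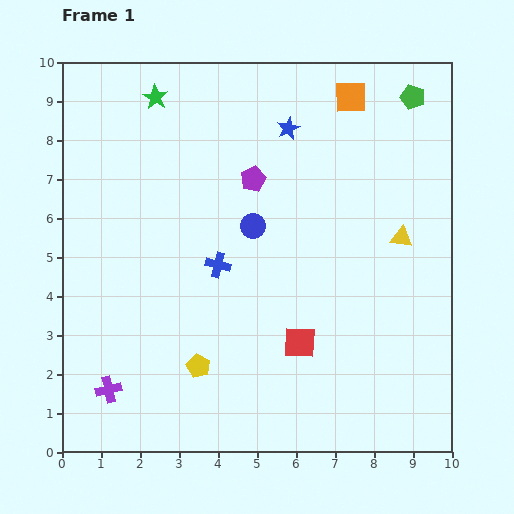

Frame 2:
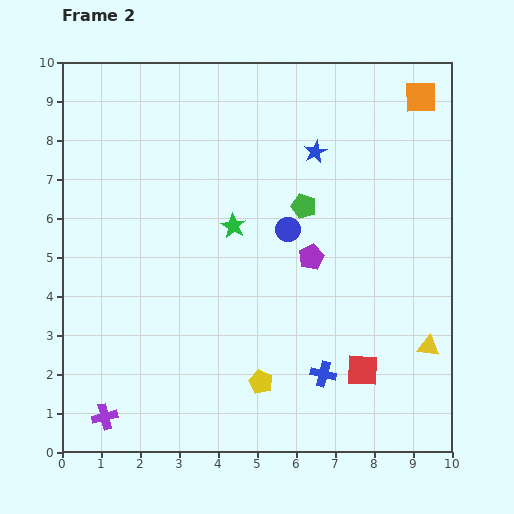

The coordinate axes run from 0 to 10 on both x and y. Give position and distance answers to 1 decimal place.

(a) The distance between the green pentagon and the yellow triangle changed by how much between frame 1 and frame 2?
+1.2

Distance in frame 1: 3.6. Distance in frame 2: 4.8.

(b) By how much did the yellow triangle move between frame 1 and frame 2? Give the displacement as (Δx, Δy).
(0.7, -2.8)

The yellow triangle was at (8.7, 5.5) in frame 1 and (9.4, 2.7) in frame 2.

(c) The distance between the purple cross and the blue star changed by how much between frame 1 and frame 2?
+0.6

Distance in frame 1: 8.1. Distance in frame 2: 8.7.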